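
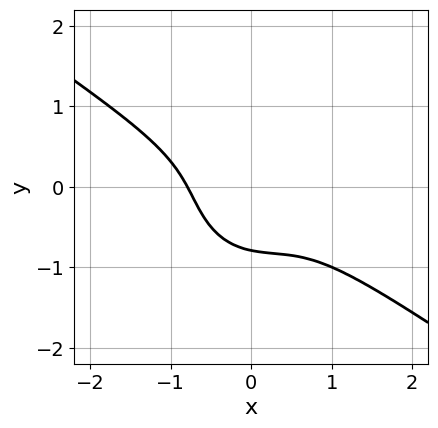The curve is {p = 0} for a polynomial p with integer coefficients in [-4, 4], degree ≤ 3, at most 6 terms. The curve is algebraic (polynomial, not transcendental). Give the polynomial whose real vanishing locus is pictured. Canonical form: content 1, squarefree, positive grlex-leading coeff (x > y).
2*x^3 + 2*x^2*y + 2*y^3 - x*y + 1

First, degree: no degree-2 curve has this shape, so deg p = 3.
Finally, solving for integer coefficients yields p as stated.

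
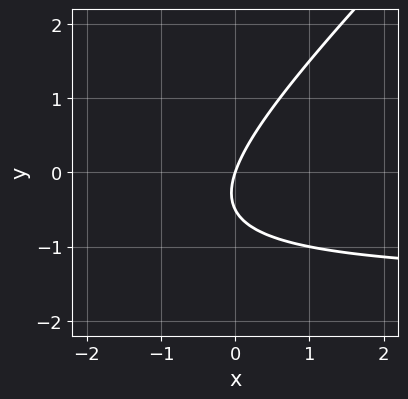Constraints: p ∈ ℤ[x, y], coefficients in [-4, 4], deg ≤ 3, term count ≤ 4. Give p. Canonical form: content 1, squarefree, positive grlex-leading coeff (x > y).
(a) deg p = 2. No degree-1 curve has this shape.
(b) From the visible intercepts: it crosses the y-axis at the gridline y = 0; one x-axis crossing is at x = 0.
(c) These observations pin down the coefficients.

2*x*y - 2*y^2 + 3*x - y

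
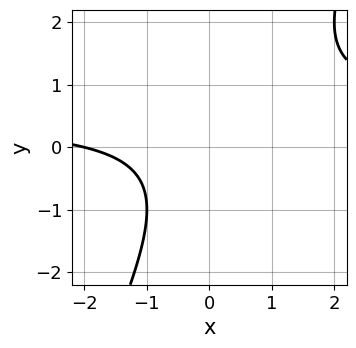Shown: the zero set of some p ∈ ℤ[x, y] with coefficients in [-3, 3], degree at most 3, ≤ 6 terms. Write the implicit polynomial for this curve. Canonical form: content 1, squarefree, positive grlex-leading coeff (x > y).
1. Degree: the shape is more complex than any degree-1 curve, so deg p = 2.
2. Checking where it meets the axes: it misses every integer gridline on the y-axis; one x-axis crossing is at x = -2.
3. Solving for integer coefficients yields p as stated.

2*x*y - y^2 - x - 2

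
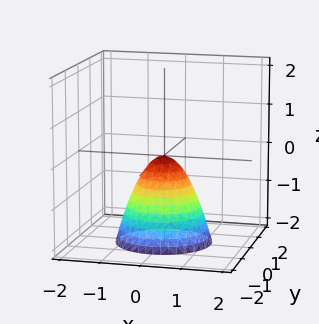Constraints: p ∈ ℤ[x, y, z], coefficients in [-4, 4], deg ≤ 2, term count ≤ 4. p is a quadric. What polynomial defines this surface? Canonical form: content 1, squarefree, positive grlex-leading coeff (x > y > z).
3*x^2 + 3*y^2 + 2*z

First, the degree is 2 — a single bowl opening along one axis; a quadric.
Then, symmetries: every cross-section ⟂ z is a circle, so x, y appear only via x² + y².
Next, from the visible intercepts: it meets the y-axis at y = 0 (among the integer gridlines); it crosses the x-axis at the gridline x = 0.
Finally, these observations pin down the coefficients.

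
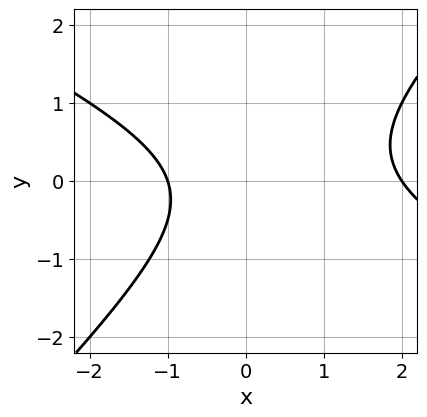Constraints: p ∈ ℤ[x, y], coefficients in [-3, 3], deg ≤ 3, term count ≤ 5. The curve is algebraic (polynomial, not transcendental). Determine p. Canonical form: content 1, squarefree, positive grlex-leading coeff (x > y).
1. Degree: the shape is more complex than any degree-1 curve, so deg p = 2.
2. From the visible intercepts: it misses every integer gridline on the y-axis; the x-axis gridline crossings are at x ∈ {-1, 2}.
3. Solving for integer coefficients yields p as stated.

x^2 + x*y - 2*y^2 - x - 2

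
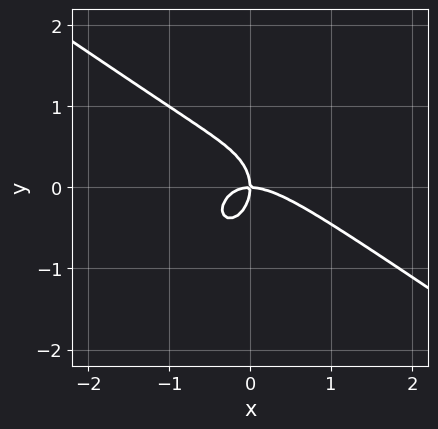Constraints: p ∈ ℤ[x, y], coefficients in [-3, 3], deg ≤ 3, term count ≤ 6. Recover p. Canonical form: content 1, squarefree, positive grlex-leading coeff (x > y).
1. The degree is 3 — the shape is more complex than any degree-2 curve.
2. From the visible intercepts: it meets the x-axis at x = 0 (among the integer gridlines); it crosses the y-axis at the gridline y = 0.
3. The integer polynomial consistent with all of this is the stated p.

x^3 + x^2*y + y^3 + x*y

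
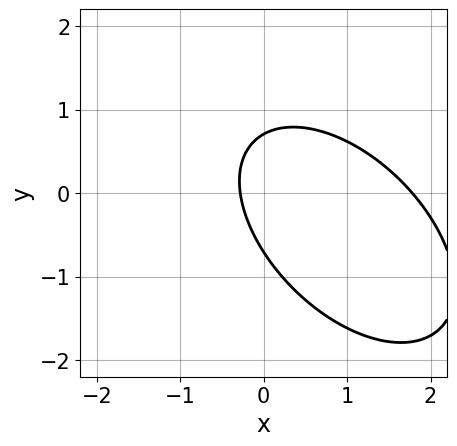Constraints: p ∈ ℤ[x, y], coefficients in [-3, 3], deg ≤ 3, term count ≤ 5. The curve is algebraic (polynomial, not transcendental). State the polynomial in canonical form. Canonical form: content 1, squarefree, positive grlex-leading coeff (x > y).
2*x^2 + 2*x*y + 2*y^2 - 3*x - 1

First, deg p = 2. A generic line meets the curve in up to 2 points.
Finally, matching integer coefficients to the picture gives p.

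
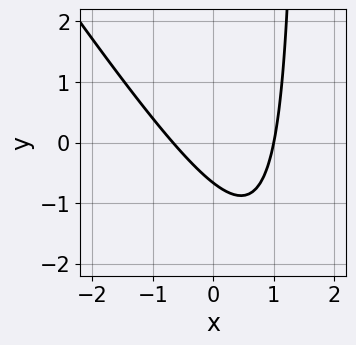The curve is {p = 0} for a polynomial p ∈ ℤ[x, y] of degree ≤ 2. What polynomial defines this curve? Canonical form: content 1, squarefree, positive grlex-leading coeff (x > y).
3*x^2 + 2*x*y - x - 3*y - 2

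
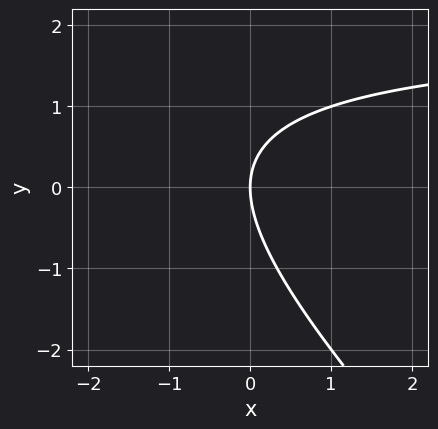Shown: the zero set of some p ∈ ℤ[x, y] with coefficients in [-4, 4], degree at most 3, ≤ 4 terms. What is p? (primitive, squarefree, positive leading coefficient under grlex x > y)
(a) The degree is 2 — no degree-1 curve has this shape.
(b) From the visible intercepts: one y-axis crossing is at y = 0; it meets the x-axis at x = 0 (among the integer gridlines).
(c) These observations pin down the coefficients.

x*y + y^2 - 2*x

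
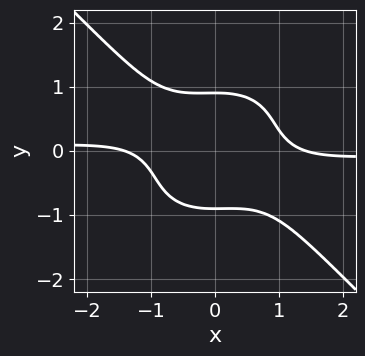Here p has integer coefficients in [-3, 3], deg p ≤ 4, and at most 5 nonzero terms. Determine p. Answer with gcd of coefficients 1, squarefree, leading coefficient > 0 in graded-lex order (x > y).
3*x^3*y + 3*y^4 + x^2 - 2

(a) The degree is 4 — no degree-3 curve has this shape.
(b) Putting this together gives p.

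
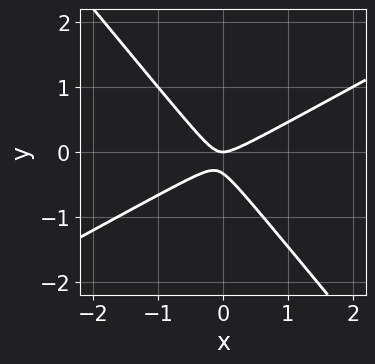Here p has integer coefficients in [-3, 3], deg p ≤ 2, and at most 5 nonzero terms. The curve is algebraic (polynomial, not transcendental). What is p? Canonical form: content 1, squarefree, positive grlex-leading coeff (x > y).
1. Degree: no degree-1 curve has this shape, so deg p = 2.
2. From the visible intercepts: it meets the x-axis at x = 0 (among the integer gridlines); it crosses the y-axis at the gridline y = 0.
3. These observations pin down the coefficients.

2*x^2 - 2*x*y - 3*y^2 - y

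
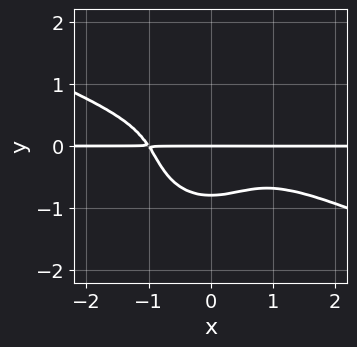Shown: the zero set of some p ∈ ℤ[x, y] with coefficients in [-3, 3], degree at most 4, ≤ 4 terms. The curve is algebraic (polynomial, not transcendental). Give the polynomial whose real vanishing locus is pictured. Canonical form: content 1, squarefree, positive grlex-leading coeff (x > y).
1. Degree: the shape is more complex than any degree-3 curve, so deg p = 4.
2. From the visible intercepts: one y-axis crossing is at y = 0; the visible x-axis segment lies entirely on the curve.
3. Together with the visible shape, these determine p as stated.

x^3*y + 2*x^2*y^2 + 2*y^4 + y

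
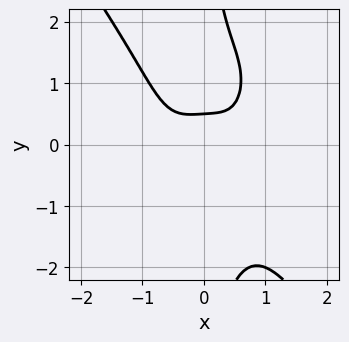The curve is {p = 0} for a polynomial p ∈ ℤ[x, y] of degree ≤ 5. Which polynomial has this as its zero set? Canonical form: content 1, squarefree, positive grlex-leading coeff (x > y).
3*x^4 + x*y^3 - 2*y + 1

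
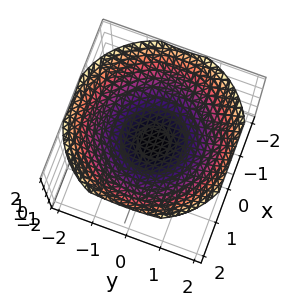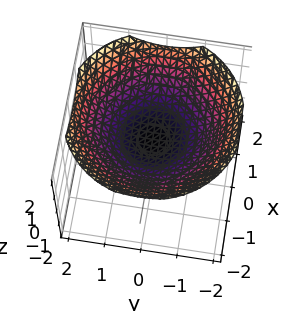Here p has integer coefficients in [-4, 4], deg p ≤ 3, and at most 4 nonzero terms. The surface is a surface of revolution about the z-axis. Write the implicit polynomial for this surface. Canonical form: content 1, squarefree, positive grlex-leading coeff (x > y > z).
x^2 + y^2 - 3*z + 1

Degree: no degree-1 surface has this shape, so deg p = 2.
Symmetries: the z-axis is an axis of rotation, so x and y enter only as x² + y².
Reading off the gridlines: a circular section at z = 1 has radius between 1 and 2; the surface avoids every integer x-axis point in the box; it misses every integer gridline on the y-axis.
Matching integer coefficients to the picture gives p.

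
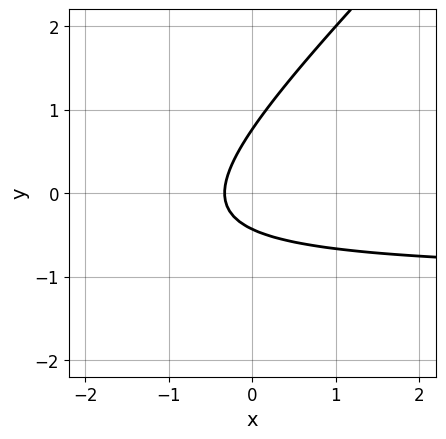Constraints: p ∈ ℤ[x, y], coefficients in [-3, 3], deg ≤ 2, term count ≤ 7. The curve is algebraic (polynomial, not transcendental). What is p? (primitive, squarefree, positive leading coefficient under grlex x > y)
deg p = 2. A generic line meets the curve in up to 2 points.
Matching integer coefficients to the picture gives p.

3*x*y - 3*y^2 + 3*x + y + 1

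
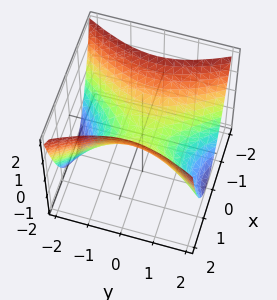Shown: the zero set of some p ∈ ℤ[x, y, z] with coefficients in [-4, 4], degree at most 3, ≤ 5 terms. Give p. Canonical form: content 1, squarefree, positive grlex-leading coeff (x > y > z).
deg p = 2. A saddle surface; a quadric.
Symmetries: it's symmetric under y → −y, forcing even powers of y; it's symmetric under x → −x, forcing even powers of x.
From the visible intercepts: one x-axis crossing is at x = 0; one y-axis crossing is at y = 0; it crosses the z-axis at the gridline z = 0.
Matching integer coefficients to the picture gives p.

2*x^2 - y^2 - 2*z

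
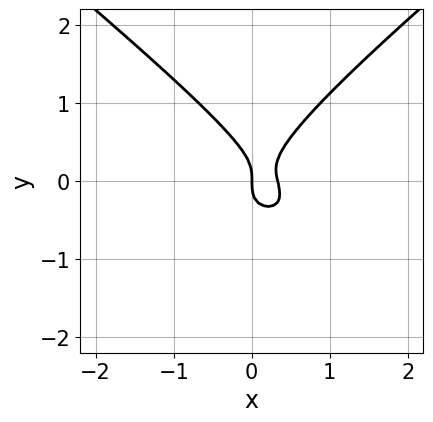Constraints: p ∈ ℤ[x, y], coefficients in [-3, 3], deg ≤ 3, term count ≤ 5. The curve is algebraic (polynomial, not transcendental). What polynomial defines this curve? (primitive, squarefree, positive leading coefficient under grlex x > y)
2*x^2*y - 3*y^3 + 3*x^2 - x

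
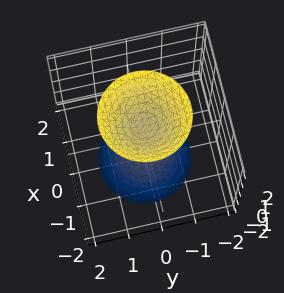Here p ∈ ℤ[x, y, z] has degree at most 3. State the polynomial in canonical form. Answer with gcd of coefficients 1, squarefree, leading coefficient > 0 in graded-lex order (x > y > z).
2*x^2 + 2*y^2 - z^2 + 1

1. I count 2 distinct pieces.
2. The degree is 2 — a generic line meets the surface in up to 2 points.
3. Symmetries: the surface is invariant under rotation about z: p = q(x² + y², z).
4. Observable constraints: among the integer gridlines, it crosses the z-axis at z ∈ {-1, 1}; no x-intercept at any integer in the box.
5. Matching integer coefficients to the picture gives p.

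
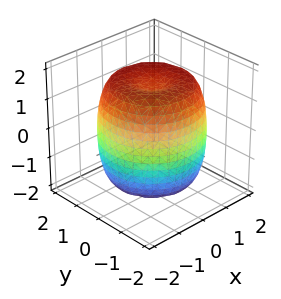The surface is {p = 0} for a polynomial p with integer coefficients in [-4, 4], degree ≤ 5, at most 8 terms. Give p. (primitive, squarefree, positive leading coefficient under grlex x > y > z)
deg p = 4. A generic line meets the surface in up to 4 points.
Symmetries: the z-axis is an axis of rotation, so x and y enter only as x² + y².
From the axis intercepts and sections: a circular section at z = 1 has radius between 1 and 2.
Assembling these constraints gives the stated polynomial.

x^4 + 2*x^2*y^2 + y^4 - 2*x^2 - 2*y^2 + z^2 - 2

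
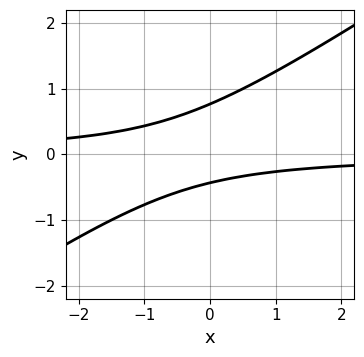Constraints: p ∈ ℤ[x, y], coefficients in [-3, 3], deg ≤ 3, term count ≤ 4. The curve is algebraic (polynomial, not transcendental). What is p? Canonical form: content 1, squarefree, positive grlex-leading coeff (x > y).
Degree: the shape is more complex than any degree-1 curve, so deg p = 2.
Reading off the gridlines: it misses every integer gridline on the x-axis.
These observations pin down the coefficients.

2*x*y - 3*y^2 + y + 1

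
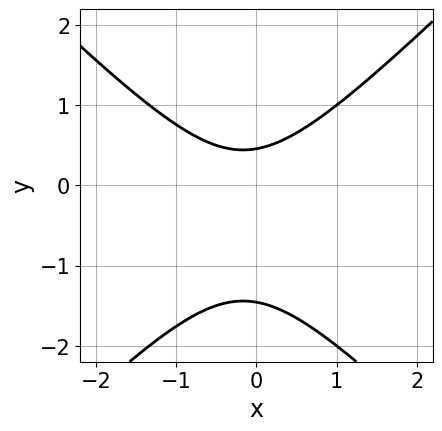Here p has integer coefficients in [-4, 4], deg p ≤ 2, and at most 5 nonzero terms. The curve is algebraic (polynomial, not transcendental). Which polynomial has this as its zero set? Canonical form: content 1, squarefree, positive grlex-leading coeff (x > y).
3*x^2 - 3*y^2 + x - 3*y + 2

1. The degree is 2 — a generic line meets the curve in up to 2 points.
2. Checking where it meets the axes: no x-intercept at any integer in the box.
3. The integer polynomial consistent with all of this is the stated p.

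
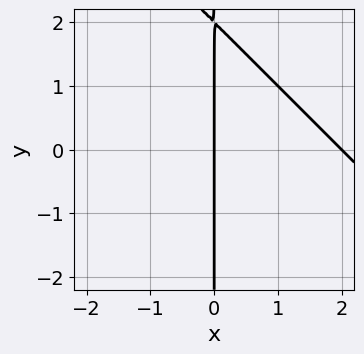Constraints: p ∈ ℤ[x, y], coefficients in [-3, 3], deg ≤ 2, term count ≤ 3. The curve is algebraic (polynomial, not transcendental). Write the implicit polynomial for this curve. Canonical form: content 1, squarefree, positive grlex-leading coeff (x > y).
x^2 + x*y - 2*x

Degree: a generic line meets the curve in up to 2 points, so deg p = 2.
Against the integer gridlines: every point of the y-axis in the box is on the curve; the x-axis gridline crossings are at x ∈ {0, 2}.
Fitting integer coefficients to these (and the overall shape) gives p.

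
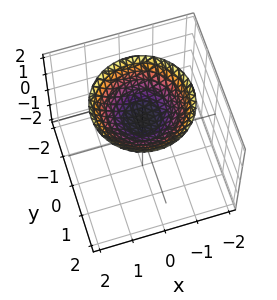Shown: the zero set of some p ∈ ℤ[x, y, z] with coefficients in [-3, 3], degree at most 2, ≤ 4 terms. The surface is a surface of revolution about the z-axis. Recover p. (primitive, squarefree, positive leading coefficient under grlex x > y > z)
x^2 + y^2 - 2*z + 2

First, deg p = 2. The shape is more complex than any degree-1 surface.
Then, symmetry: the z-axis is an axis of rotation, so x and y enter only as x² + y².
Next, against the integer gridlines: a circular section at z = 2 has radius between 1 and 2; it misses every integer gridline on the y-axis; one z-axis crossing is at z = 1.
Finally, solving for integer coefficients yields p as stated.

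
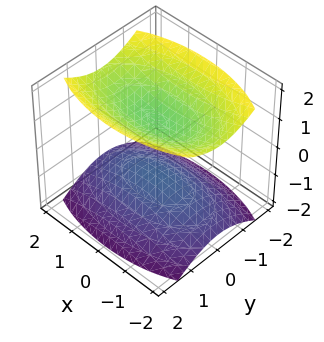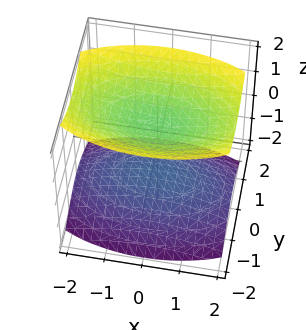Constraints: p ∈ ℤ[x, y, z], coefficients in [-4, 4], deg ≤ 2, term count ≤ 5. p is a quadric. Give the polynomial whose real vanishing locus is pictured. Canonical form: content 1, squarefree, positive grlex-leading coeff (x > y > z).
(a) There are 2 components.
(b) The degree is 2 — two separate bowl-shaped sheets opening away from each other; a quadric.
(c) Symmetries: it's symmetric under z → −z, forcing even powers of z; mirror symmetry y ↦ −y ⇒ only even powers of y; mirror symmetry x ↦ −x ⇒ only even powers of x.
(d) From the axis intercepts and sections: the surface avoids every integer y-axis point in the box; no x-intercept at any integer in the box; among the integer gridlines, it crosses the z-axis at z ∈ {-1, 1}.
(e) Putting this together gives p.

x^2 + 3*y^2 - 3*z^2 + 3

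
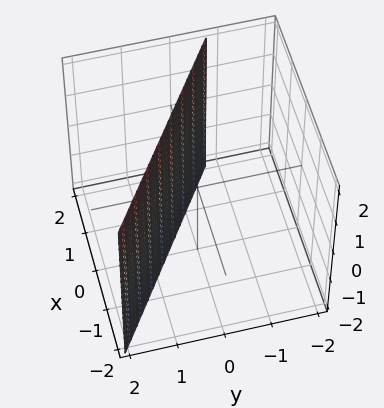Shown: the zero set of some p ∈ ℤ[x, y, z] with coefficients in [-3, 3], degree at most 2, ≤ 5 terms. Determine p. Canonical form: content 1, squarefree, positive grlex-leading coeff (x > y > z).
2*x + 3*y - 2

The degree is 1 — every cross-section is a straight line — this is a plane.
From the axis intercepts and sections: it crosses the x-axis at the gridline x = 1; no z-intercept at any integer in the box.
Together with the visible shape, these determine p as stated.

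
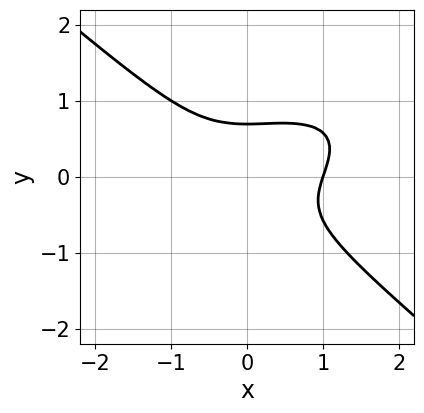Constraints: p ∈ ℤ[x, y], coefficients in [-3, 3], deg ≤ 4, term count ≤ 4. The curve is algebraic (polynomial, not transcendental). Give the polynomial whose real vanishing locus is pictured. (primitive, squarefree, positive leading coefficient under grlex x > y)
The degree is 3 — a generic line meets the curve in up to 3 points.
Observable constraints: one x-axis crossing is at x = 1.
These observations pin down the coefficients.

x^3 - x^2*y + 3*y^3 - 1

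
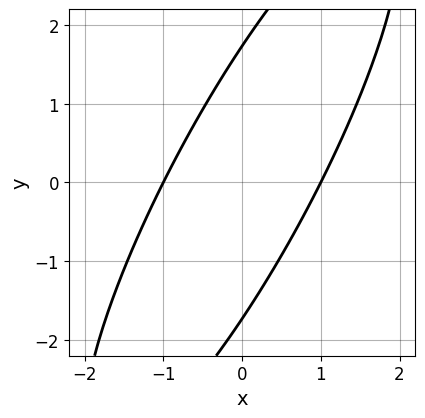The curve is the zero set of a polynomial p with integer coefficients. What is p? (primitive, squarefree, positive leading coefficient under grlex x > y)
1. Degree: a generic line meets the curve in up to 2 points, so deg p = 2.
2. Reading off the gridlines: the x-axis gridline crossings are at x ∈ {-1, 1}.
3. Matching integer coefficients to the picture gives p.

3*x^2 - 3*x*y + y^2 - 3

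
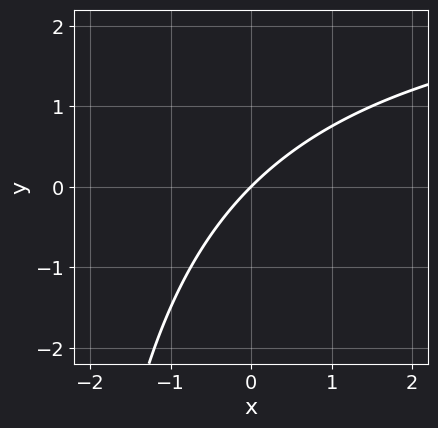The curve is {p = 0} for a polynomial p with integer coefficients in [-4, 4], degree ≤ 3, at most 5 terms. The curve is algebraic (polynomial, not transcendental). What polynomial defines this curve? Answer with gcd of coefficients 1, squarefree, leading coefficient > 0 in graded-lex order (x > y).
First, deg p = 2.
Next, from the axis intercepts and sections: one y-axis crossing is at y = 0; it crosses the x-axis at the gridline x = 0.
Finally, assembling these constraints gives the stated polynomial.

x*y - 3*x + 3*y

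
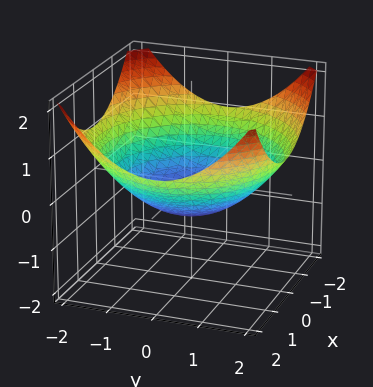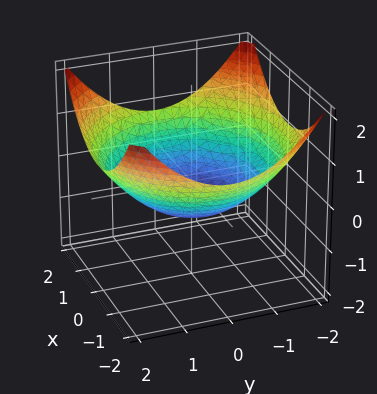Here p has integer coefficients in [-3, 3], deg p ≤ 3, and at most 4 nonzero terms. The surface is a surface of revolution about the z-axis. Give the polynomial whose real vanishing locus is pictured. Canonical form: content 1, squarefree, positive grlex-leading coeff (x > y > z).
x^2 + y^2 - 3*z - 2

(a) Degree: no degree-1 surface has this shape, so deg p = 2.
(b) By symmetry, the surface is invariant under rotation about z: p = q(x² + y², z).
(c) Against the integer gridlines: a circular section at z = 0 has radius between 1 and 2.
(d) Matching integer coefficients to the picture gives p.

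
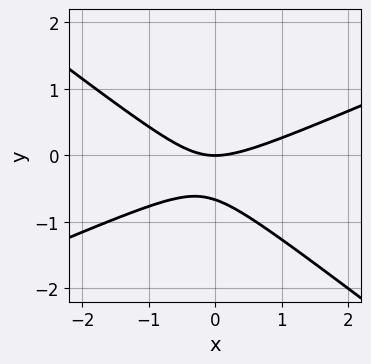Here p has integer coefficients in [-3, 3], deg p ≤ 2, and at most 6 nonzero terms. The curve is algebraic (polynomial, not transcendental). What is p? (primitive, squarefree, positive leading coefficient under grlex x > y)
Degree: the shape is more complex than any degree-1 curve, so deg p = 2.
Against the integer gridlines: it meets the x-axis at x = 0 (among the integer gridlines); it crosses the y-axis at the gridline y = 0.
Assembling these constraints gives the stated polynomial.

x^2 - x*y - 3*y^2 - 2*y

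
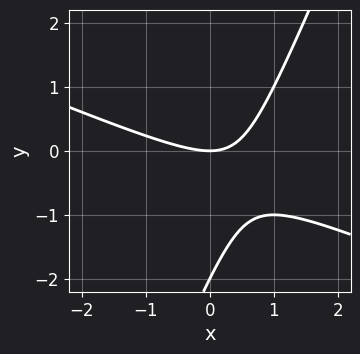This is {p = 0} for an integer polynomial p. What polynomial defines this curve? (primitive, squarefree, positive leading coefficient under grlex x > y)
Degree: the shape is more complex than any degree-1 curve, so deg p = 2.
Checking where it meets the axes: the y-axis gridline crossings are at y ∈ {-2, 0}; one x-axis crossing is at x = 0.
Putting this together gives p.

x^2 + 2*x*y - y^2 - 2*y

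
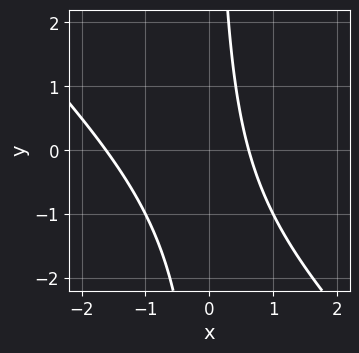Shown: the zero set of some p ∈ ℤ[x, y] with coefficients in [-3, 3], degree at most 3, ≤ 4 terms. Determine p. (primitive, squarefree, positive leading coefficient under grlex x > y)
x^2 + x*y + x - 1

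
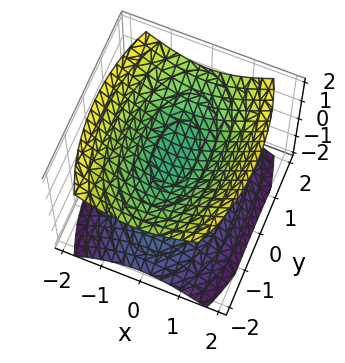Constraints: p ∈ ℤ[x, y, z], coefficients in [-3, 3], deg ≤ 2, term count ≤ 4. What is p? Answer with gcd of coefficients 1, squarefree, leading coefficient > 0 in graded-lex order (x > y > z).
The picture has 2 separate pieces. They look like related sheets of one shape, so recover p as a whole.
Degree: two separate bowl-shaped sheets opening away from each other; a quadric, so deg p = 2.
Symmetries: the x ↦ −x reflection is a symmetry, so x appears only in even powers; the y ↦ −y reflection is a symmetry, so y appears only in even powers; it's symmetric under z → −z, forcing even powers of z.
Against the integer gridlines: no x-intercept at any integer in the box; no y-intercept at any integer in the box.
Together with the visible shape, these determine p as stated.

3*x^2 + y^2 - 3*z^2 + 1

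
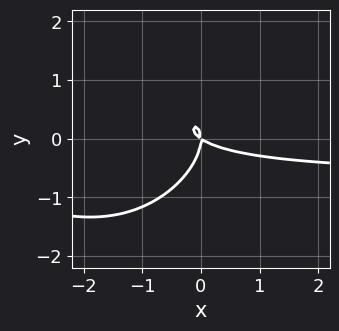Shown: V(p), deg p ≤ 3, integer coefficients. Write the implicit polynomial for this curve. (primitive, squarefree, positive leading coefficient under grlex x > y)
3*x^2*y - 2*x*y^2 + 3*y^3 + 2*x^2 + 3*x*y

First, the degree is 3 — a generic line meets the curve in up to 3 points.
Next, from the visible intercepts: one x-axis crossing is at x = 0; one y-axis crossing is at y = 0.
Finally, these observations pin down the coefficients.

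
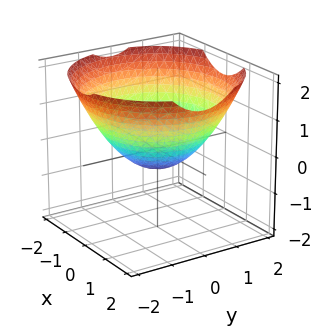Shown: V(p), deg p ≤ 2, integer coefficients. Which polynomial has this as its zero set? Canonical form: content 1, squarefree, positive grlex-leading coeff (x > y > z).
x^2 + y^2 - 2*z - 1

(a) The degree is 2 — a generic line meets the surface in up to 2 points.
(b) By symmetry, every cross-section ⟂ z is a circle, so x, y appear only via x² + y².
(c) Observable constraints: the y-axis gridline crossings are at y ∈ {-1, 1}; a circular section at z = 0 has radius exactly 1.
(d) Putting this together gives p. Check: (-1, 0, 0) on the x-axis lies on the surface, and p(-1, 0, 0) = 0. ✓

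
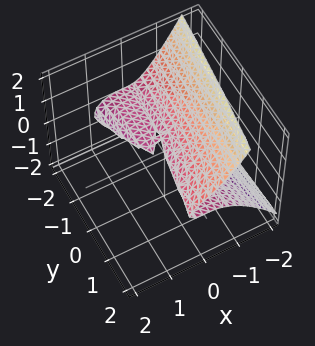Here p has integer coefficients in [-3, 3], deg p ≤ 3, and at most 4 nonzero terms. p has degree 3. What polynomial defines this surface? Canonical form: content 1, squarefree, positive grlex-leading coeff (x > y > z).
deg p = 3. A generic line meets the surface in up to 3 points.
Checking where it meets the axes: one z-axis crossing is at z = 0; it crosses the x-axis at the gridline x = 0; the visible y-axis segment lies entirely on the surface.
Assembling these constraints gives the stated polynomial.

2*x^3 + 2*x*z - y*z + 3*z^2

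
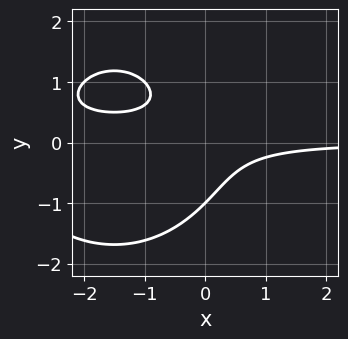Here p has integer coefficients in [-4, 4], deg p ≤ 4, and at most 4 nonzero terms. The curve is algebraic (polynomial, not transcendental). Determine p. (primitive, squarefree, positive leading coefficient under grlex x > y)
(a) deg p = 3. A generic line meets the curve in up to 3 points.
(b) Checking where it meets the axes: no x-intercept at any integer in the box; it crosses the y-axis at the gridline y = -1.
(c) These observations pin down the coefficients.

x^2*y + y^3 + 3*x*y + 1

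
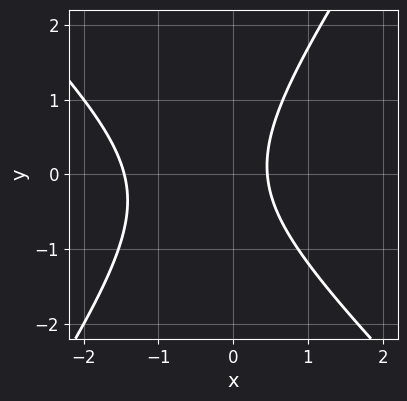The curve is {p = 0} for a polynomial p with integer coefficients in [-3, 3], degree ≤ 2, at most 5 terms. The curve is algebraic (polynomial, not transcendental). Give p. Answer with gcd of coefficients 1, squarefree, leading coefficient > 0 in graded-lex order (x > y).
1. deg p = 2.
2. Against the integer gridlines: it misses every integer gridline on the y-axis.
3. Matching integer coefficients to the picture gives p.

3*x^2 + x*y - 2*y^2 + 3*x - 2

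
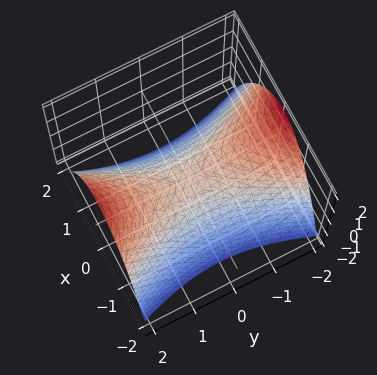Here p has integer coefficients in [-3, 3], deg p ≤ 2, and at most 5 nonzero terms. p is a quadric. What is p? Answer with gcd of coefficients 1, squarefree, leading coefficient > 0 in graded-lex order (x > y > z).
3*x^2 - y^2 + 3*z

1. The degree is 2 — a saddle surface; a quadric.
2. Symmetries: it's symmetric under x → −x, forcing even powers of x; the y ↦ −y reflection is a symmetry, so y appears only in even powers.
3. From the visible intercepts: it crosses the z-axis at the gridline z = 0; one x-axis crossing is at x = 0; one y-axis crossing is at y = 0.
4. Solving for integer coefficients yields p as stated.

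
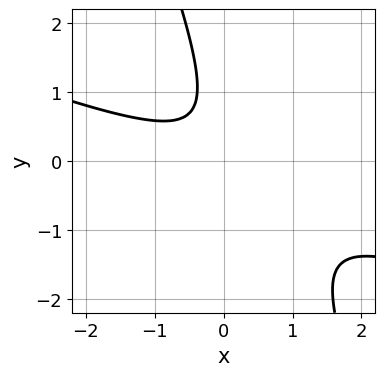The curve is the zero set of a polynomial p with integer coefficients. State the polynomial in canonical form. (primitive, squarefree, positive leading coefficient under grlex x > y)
First, the degree is 2 — the shape is more complex than any degree-1 curve.
Next, from the axis intercepts and sections: no x-intercept at any integer in the box; the curve avoids every integer y-axis point in the box.
Finally, assembling these constraints gives the stated polynomial.

x^2 + 3*x*y + y^2 - y + 1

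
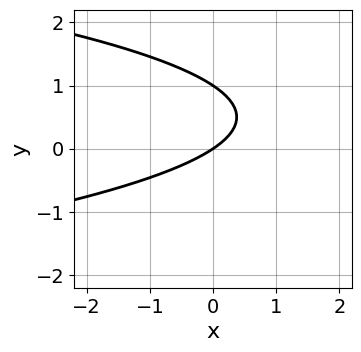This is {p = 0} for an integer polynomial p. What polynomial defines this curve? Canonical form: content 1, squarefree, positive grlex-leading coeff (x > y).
deg p = 2.
Reading off the gridlines: it meets the x-axis at x = 0 (among the integer gridlines); the y-axis gridline crossings are at y ∈ {0, 1}.
Assembling these constraints gives the stated polynomial.

3*y^2 + 2*x - 3*y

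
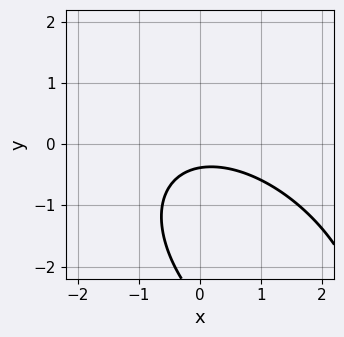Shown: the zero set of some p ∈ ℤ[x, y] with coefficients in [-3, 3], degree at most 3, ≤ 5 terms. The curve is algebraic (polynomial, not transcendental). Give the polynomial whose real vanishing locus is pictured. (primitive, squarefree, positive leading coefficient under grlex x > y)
x^2 + x*y + y^2 + 3*y + 1

1. deg p = 2. The shape is more complex than any degree-1 curve.
2. Reading off the gridlines: it misses every integer gridline on the x-axis.
3. The integer polynomial consistent with all of this is the stated p.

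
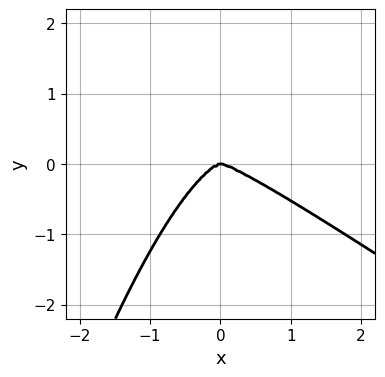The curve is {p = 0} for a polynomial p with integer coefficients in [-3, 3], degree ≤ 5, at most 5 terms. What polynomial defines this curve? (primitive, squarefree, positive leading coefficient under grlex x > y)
(a) Degree: no degree-3 curve has this shape, so deg p = 4.
(b) Checking where it meets the axes: it meets the x-axis at x = 0 (among the integer gridlines); it crosses the y-axis at the gridline y = 0.
(c) Putting this together gives p.

2*x^4 + 3*x^3*y + 3*y^3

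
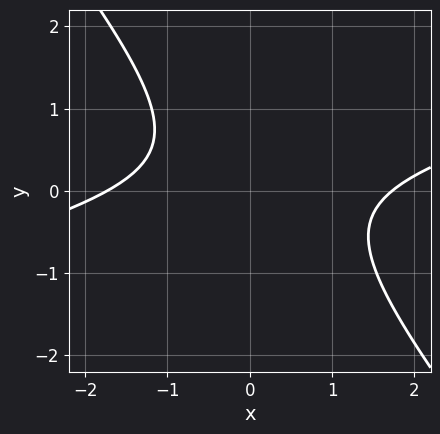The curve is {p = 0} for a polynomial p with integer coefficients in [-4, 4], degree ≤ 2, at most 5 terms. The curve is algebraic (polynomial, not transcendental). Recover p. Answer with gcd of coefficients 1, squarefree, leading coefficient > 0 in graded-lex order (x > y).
The degree is 2 — no degree-1 curve has this shape.
Against the integer gridlines: no y-intercept at any integer in the box.
These observations pin down the coefficients.

x^2 - 3*x*y - 3*y^2 + y - 3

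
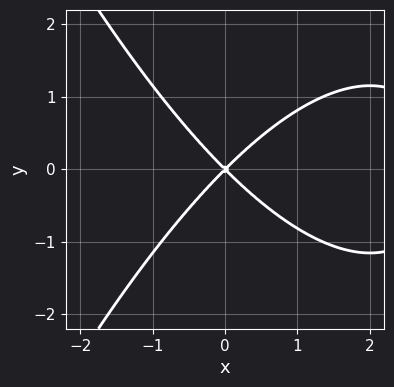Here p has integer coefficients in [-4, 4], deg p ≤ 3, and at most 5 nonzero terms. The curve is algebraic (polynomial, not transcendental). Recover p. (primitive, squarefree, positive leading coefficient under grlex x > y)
x^3 - 3*x^2 + 3*y^2

First, the degree is 3 — a generic line meets the curve in up to 3 points.
Next, symmetries: the y ↦ −y reflection is a symmetry, so y appears only in even powers.
Then, observable constraints: one x-axis crossing is at x = 0; one y-axis crossing is at y = 0.
Finally, matching integer coefficients to the picture gives p.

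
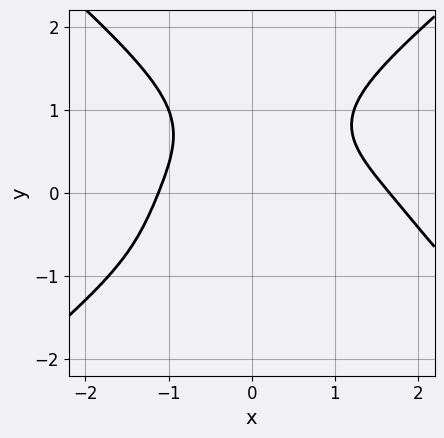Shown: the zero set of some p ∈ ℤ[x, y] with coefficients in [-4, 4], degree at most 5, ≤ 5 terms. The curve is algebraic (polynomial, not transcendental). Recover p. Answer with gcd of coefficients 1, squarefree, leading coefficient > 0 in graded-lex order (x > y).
x^4 - 2*y^4 - x^3 + 3*x^2*y - 3

(a) Degree: no degree-3 curve has this shape, so deg p = 4.
(b) From the visible intercepts: it misses every integer gridline on the y-axis.
(c) Together with the visible shape, these determine p as stated.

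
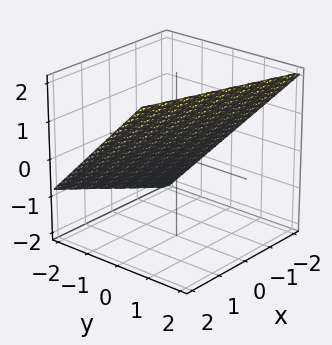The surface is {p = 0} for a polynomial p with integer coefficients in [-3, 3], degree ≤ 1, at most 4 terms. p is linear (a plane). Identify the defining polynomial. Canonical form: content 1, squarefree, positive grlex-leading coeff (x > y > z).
x + 3*y - 3*z + 2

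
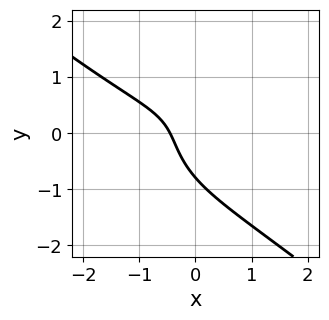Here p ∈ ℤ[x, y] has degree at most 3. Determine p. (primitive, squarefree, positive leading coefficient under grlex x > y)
x^3 + 2*y^3 - 3*x*y + 2*x + 1

First, deg p = 3.
Finally, the integer polynomial consistent with all of this is the stated p.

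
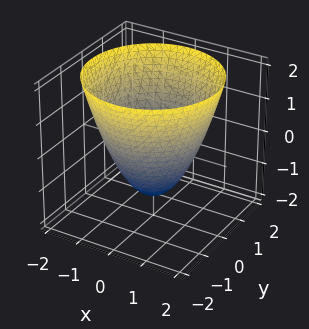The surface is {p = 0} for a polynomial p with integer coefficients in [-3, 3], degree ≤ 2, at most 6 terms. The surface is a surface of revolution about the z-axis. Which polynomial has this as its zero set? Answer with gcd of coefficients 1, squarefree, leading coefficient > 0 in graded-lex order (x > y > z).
2*x^2 + 2*y^2 - 2*z - 3

(a) Degree: a generic line meets the surface in up to 2 points, so deg p = 2.
(b) Symmetries: every cross-section ⟂ z is a circle, so x, y appear only via x² + y².
(c) Observable constraints: a circular section at z = 2 has radius between 1 and 2.
(d) Assembling these constraints gives the stated polynomial.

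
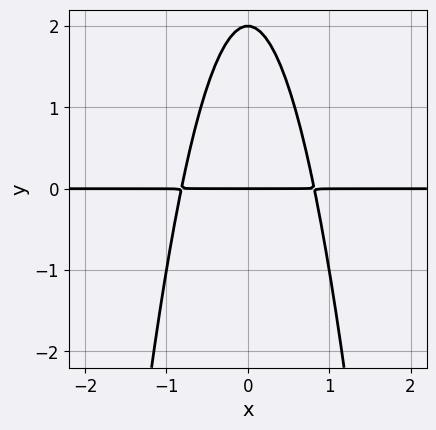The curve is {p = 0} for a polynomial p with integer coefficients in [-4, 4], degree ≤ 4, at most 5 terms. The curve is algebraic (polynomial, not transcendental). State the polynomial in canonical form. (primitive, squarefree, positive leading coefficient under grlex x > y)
3*x^2*y + y^2 - 2*y

First, degree: a generic line meets the curve in up to 3 points, so deg p = 3.
Then, symmetries: mirror symmetry x ↦ −x ⇒ only even powers of x.
Next, against the integer gridlines: the visible x-axis segment lies entirely on the curve; the y-axis gridline crossings are at y ∈ {0, 2}.
Finally, matching integer coefficients to the picture gives p.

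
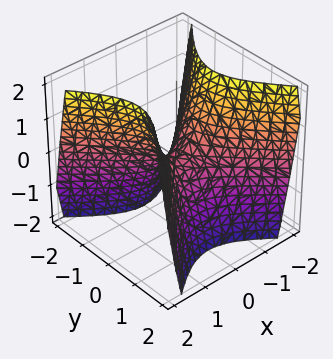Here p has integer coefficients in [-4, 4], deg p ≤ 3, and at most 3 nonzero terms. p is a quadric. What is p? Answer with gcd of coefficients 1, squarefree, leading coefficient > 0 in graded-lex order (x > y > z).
3*x^2 - 3*y^2 - 2*z

Degree: a saddle surface; a quadric, so deg p = 2.
Symmetries: it's symmetric under y → −y, forcing even powers of y; mirror symmetry x ↦ −x ⇒ only even powers of x.
Checking where it meets the axes: one x-axis crossing is at x = 0; it crosses the z-axis at the gridline z = 0.
Matching integer coefficients to the picture gives p.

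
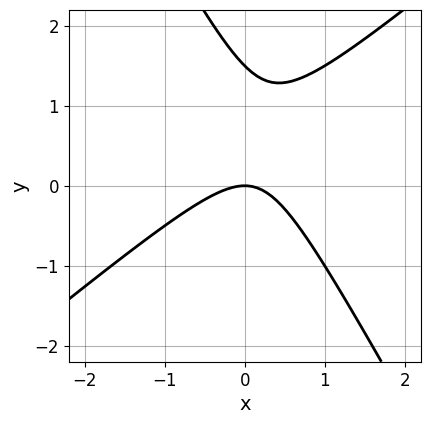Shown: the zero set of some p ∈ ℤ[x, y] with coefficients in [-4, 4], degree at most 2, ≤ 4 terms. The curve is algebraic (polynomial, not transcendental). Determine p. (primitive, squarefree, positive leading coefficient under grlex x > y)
3*x^2 - 2*x*y - 2*y^2 + 3*y

deg p = 2.
From the axis intercepts and sections: it crosses the y-axis at the gridline y = 0; one x-axis crossing is at x = 0.
Matching integer coefficients to the picture gives p.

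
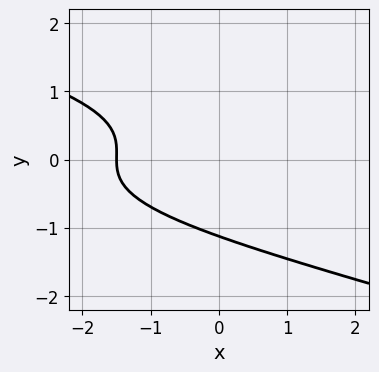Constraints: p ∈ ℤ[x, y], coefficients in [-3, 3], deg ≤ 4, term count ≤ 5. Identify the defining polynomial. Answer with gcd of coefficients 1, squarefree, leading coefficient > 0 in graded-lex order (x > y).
x*y^2 + 3*y^3 + y^2 + 2*x + 3

1. The degree is 3 — no degree-2 curve has this shape.
2. Putting this together gives p.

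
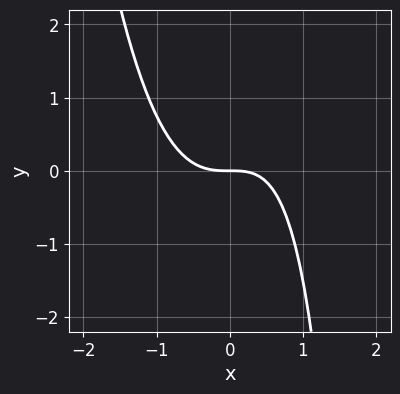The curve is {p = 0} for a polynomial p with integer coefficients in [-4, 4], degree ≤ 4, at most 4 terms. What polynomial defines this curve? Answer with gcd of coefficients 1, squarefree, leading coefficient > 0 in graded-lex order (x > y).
First, deg p = 3. The shape is more complex than any degree-2 curve.
Then, from the visible intercepts: it crosses the y-axis at the gridline y = 0; one x-axis crossing is at x = 0.
Finally, together with the visible shape, these determine p as stated.

3*x^3 - x*y + 3*y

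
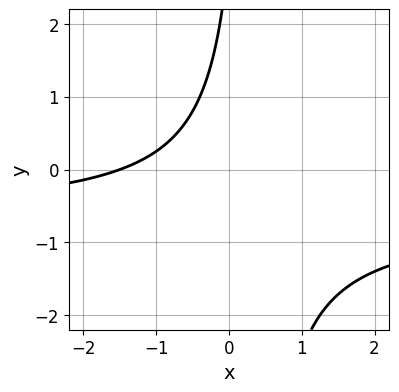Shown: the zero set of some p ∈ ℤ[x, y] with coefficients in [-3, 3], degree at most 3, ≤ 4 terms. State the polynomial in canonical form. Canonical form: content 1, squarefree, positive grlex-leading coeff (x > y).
(a) Degree: no degree-1 curve has this shape, so deg p = 2.
(b) Reading off the gridlines: it misses every integer gridline on the y-axis.
(c) These observations pin down the coefficients.

3*x*y + 2*x - y + 3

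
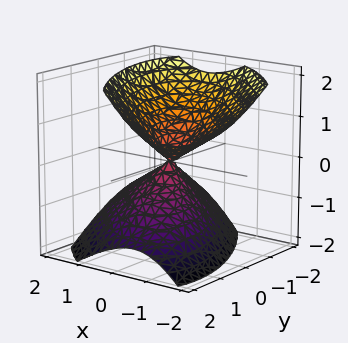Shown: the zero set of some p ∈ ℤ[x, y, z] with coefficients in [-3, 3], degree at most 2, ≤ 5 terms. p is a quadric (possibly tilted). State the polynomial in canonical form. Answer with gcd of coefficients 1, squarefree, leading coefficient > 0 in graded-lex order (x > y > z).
3*x^2 + 3*x*y + 2*x*z + 2*y^2 - 3*z^2

I count 2 distinct pieces. Treating them together as one polynomial.
The degree is 2 — the shape is more complex than any degree-1 surface.
Observable constraints: one x-axis crossing is at x = 0; it meets the y-axis at y = 0 (among the integer gridlines); one z-axis crossing is at z = 0.
Assembling these constraints gives the stated polynomial.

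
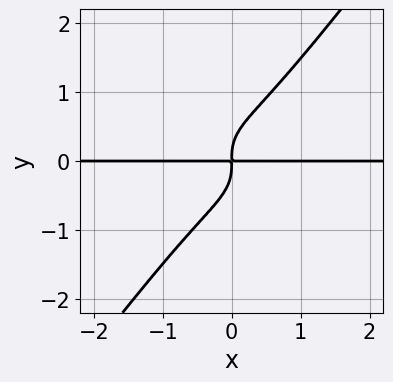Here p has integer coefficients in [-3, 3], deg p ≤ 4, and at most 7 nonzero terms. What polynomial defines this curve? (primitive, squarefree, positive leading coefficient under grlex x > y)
1. The degree is 4 — the shape is more complex than any degree-3 curve.
2. Observable constraints: every point of the x-axis in the box is on the curve.
3. Assembling these constraints gives the stated polynomial.

2*x^3*y + x^2*y^2 + 2*x*y^3 - 3*y^4 + 2*x*y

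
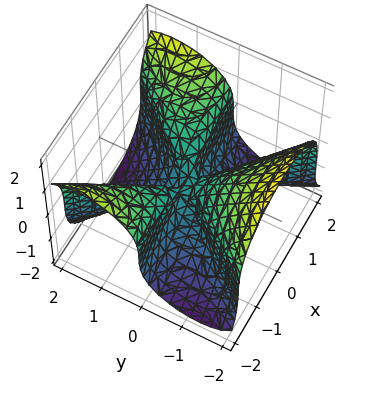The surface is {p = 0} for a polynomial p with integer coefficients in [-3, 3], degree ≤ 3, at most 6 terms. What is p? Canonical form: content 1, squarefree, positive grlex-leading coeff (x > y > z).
First, deg p = 3.
Then, against the integer gridlines: it meets the z-axis at z = 0 (among the integer gridlines); it crosses the y-axis at the gridline y = 0; the visible x-axis segment lies entirely on the surface.
Finally, solving for integer coefficients yields p as stated.

3*x^2*y - 2*y^3 - 3*z^3 + x*y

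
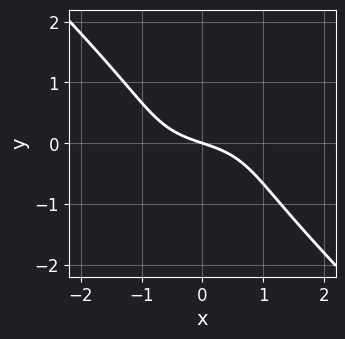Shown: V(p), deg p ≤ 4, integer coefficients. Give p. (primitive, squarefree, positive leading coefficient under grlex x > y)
(a) The degree is 3 — a generic line meets the curve in up to 3 points.
(b) Checking where it meets the axes: it meets the y-axis at y = 0 (among the integer gridlines); it crosses the x-axis at the gridline x = 0.
(c) The integer polynomial consistent with all of this is the stated p.

x^3 + 2*x*y^2 + 3*y^3 + x + 3*y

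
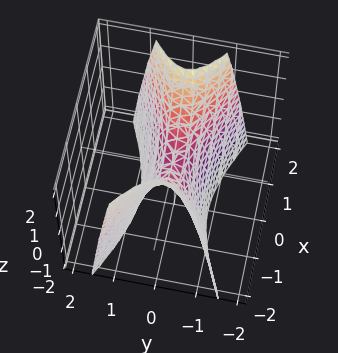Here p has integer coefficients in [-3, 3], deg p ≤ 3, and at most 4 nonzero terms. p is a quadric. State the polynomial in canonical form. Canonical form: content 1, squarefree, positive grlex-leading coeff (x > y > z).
x^2 - 3*y^2 - z

1. deg p = 2. A saddle surface; a quadric.
2. Symmetries: it's symmetric under x → −x, forcing even powers of x; mirror symmetry y ↦ −y ⇒ only even powers of y.
3. Observable constraints: one x-axis crossing is at x = 0; it crosses the y-axis at the gridline y = 0; it crosses the z-axis at the gridline z = 0.
4. Assembling these constraints gives the stated polynomial.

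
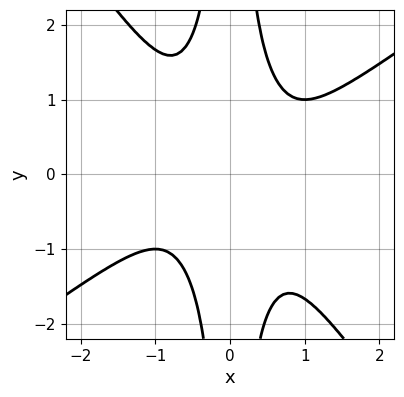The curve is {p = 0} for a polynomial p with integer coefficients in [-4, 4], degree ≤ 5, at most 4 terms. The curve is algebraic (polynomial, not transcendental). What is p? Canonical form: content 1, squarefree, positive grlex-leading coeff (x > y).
3*x^4 - 2*x^3*y - 3*x^2*y^2 + 2

Degree: a generic line meets the curve in up to 4 points, so deg p = 4.
Checking where it meets the axes: no y-intercept at any integer in the box; it misses every integer gridline on the x-axis.
Assembling these constraints gives the stated polynomial.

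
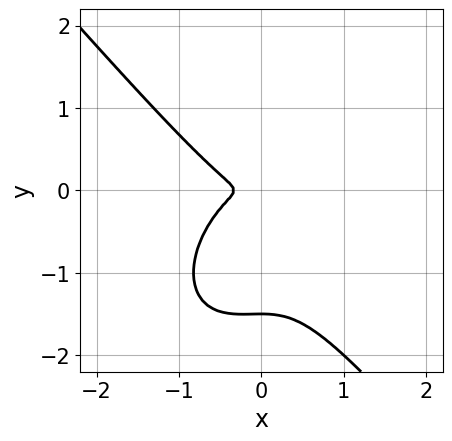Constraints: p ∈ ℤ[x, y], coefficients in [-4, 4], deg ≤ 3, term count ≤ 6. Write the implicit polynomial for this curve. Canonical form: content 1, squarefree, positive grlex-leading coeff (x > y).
1. Degree: the shape is more complex than any degree-2 curve, so deg p = 3.
2. Matching integer coefficients to the picture gives p.

3*x^3 + 2*y^3 + x^2 + 3*y^2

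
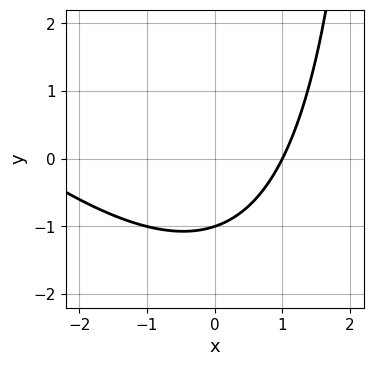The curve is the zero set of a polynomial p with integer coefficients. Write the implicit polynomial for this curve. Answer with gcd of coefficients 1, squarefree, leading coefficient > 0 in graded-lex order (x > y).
x^2 + x*y + 2*x - 3*y - 3

deg p = 2. No degree-1 curve has this shape.
From the axis intercepts and sections: it meets the x-axis at x = 1 (among the integer gridlines); it crosses the y-axis at the gridline y = -1.
These observations pin down the coefficients.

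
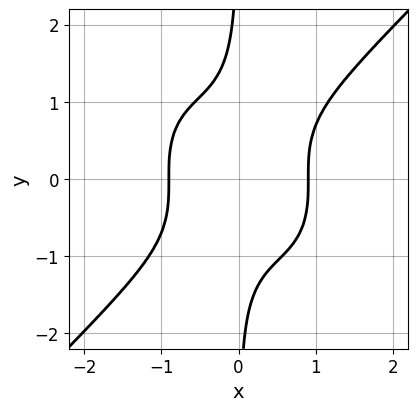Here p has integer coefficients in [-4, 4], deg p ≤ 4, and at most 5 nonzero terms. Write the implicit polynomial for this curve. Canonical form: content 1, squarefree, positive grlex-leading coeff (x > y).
(a) deg p = 4. No degree-3 curve has this shape.
(b) Checking where it meets the axes: it misses every integer gridline on the y-axis.
(c) Matching integer coefficients to the picture gives p.

3*x^4 - 3*x*y^3 - 2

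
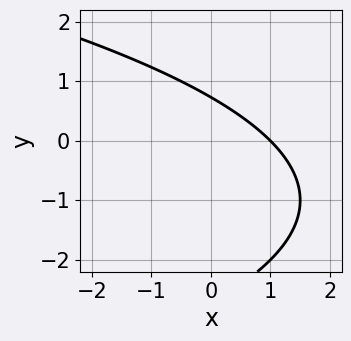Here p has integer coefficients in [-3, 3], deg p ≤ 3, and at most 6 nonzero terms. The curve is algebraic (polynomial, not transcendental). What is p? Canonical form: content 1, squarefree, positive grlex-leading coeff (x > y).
(a) Degree: the shape is more complex than any degree-1 curve, so deg p = 2.
(b) From the visible intercepts: it meets the x-axis at x = 1 (among the integer gridlines).
(c) Assembling these constraints gives the stated polynomial.

y^2 + 2*x + 2*y - 2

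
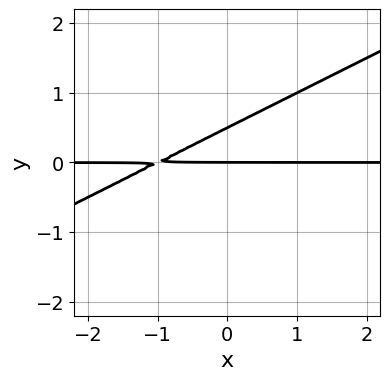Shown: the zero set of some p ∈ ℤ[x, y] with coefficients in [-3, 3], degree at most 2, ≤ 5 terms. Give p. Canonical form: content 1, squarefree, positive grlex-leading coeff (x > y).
The degree is 2 — no degree-1 curve has this shape.
From the visible intercepts: one y-axis crossing is at y = 0; every point of the x-axis in the box is on the curve.
Solving for integer coefficients yields p as stated.

x*y - 2*y^2 + y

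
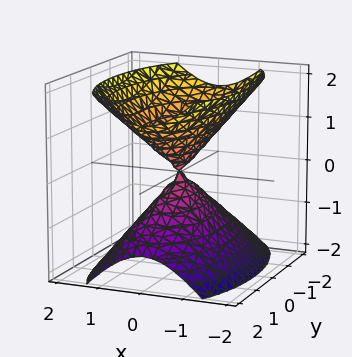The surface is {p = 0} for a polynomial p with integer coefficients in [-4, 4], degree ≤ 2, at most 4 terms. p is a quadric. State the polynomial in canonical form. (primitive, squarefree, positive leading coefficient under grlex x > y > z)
There are 2 components. They look like related sheets of one shape, so recover p as a whole.
The degree is 2 — a double cone through the origin; a quadric.
Symmetries: mirror symmetry y ↦ −y ⇒ only even powers of y; it's symmetric under x → −x, forcing even powers of x; the z ↦ −z reflection is a symmetry, so z appears only in even powers.
From the axis intercepts and sections: it meets the z-axis at z = 0 (among the integer gridlines); one x-axis crossing is at x = 0; it crosses the y-axis at the gridline y = 0.
Together with the visible shape, these determine p as stated.

3*x^2 + y^2 - 2*z^2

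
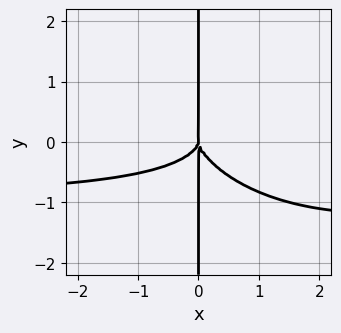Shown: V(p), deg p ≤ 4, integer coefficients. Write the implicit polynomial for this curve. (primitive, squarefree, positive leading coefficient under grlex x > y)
2*x^3*y + 2*x^2*y^2 + 3*x*y^3 + 2*x^3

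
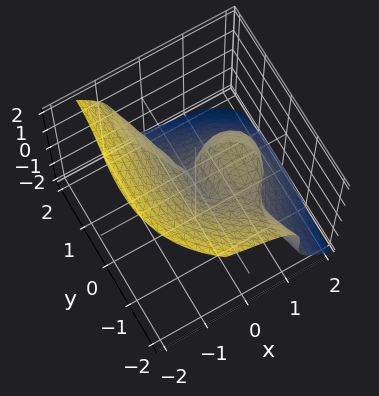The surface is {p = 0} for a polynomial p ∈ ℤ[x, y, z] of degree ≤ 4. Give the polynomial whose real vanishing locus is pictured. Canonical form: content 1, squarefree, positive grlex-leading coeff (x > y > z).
(a) Degree: the shape is more complex than any degree-2 surface, so deg p = 3.
(b) Observable constraints: it crosses the y-axis at the gridline y = 0; it crosses the z-axis at the gridline z = 0; one x-axis crossing is at x = 0.
(c) Together with the visible shape, these determine p as stated.

2*x^3 + 2*x*y^2 + y^3 + 2*z^3 - 3*x^2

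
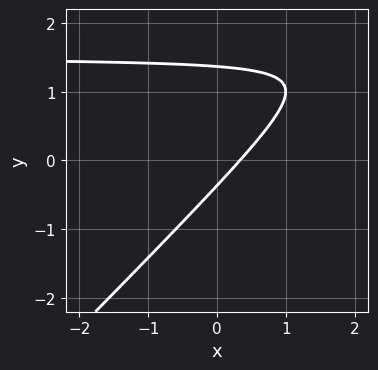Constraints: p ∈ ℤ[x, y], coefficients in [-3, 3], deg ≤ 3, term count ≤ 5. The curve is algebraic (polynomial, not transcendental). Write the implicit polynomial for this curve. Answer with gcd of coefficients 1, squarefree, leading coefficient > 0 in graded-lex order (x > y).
2*x*y - 2*y^2 - 3*x + 2*y + 1

The degree is 2 — no degree-1 curve has this shape.
The integer polynomial consistent with all of this is the stated p.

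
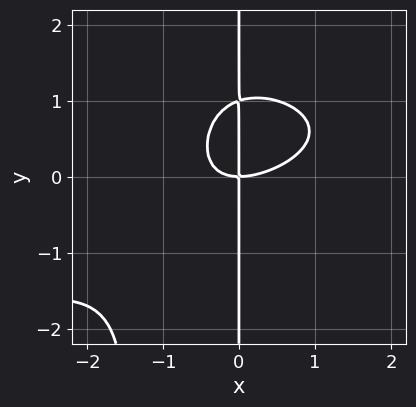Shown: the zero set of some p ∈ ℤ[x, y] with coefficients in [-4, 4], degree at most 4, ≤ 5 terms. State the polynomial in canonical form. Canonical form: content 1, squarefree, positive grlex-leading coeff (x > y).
2*x^2*y^2 + 2*x^3 - 3*x^2*y + 3*x*y^2 - 3*x*y

(a) deg p = 4. The shape is more complex than any degree-3 curve.
(b) From the visible intercepts: every point of the y-axis in the box is on the curve; one x-axis crossing is at x = 0.
(c) Matching integer coefficients to the picture gives p.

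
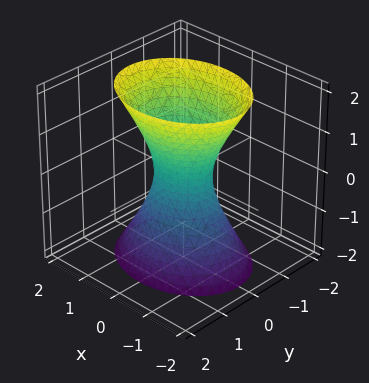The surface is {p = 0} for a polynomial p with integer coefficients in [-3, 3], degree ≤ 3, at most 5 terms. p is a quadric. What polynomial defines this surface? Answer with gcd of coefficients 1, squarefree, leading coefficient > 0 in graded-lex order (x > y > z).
2*x^2 + 3*y^2 - z^2 - 1

(a) The degree is 2 — one connected sheet with a waist; a quadric.
(b) Symmetries: mirror symmetry y ↦ −y ⇒ only even powers of y; the x ↦ −x reflection is a symmetry, so x appears only in even powers; the z ↦ −z reflection is a symmetry, so z appears only in even powers.
(c) Reading off the gridlines: the surface avoids every integer z-axis point in the box.
(d) These observations pin down the coefficients.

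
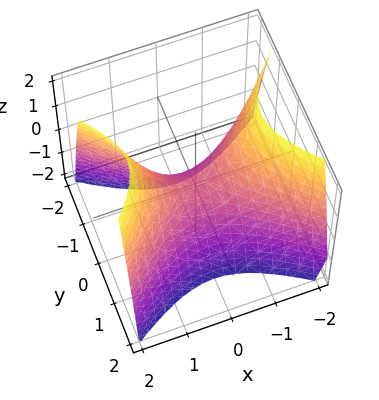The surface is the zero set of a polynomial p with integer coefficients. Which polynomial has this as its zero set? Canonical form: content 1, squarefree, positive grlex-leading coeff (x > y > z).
(a) Degree: a saddle surface; a quadric, so deg p = 2.
(b) Symmetries: mirror symmetry x ↦ −x ⇒ only even powers of x; mirror symmetry y ↦ −y ⇒ only even powers of y.
(c) Observable constraints: it meets the y-axis at y = 0 (among the integer gridlines); it crosses the x-axis at the gridline x = 0; it crosses the z-axis at the gridline z = 0.
(d) Fitting integer coefficients to these (and the overall shape) gives p.

2*x^2 - 3*y^2 - 2*z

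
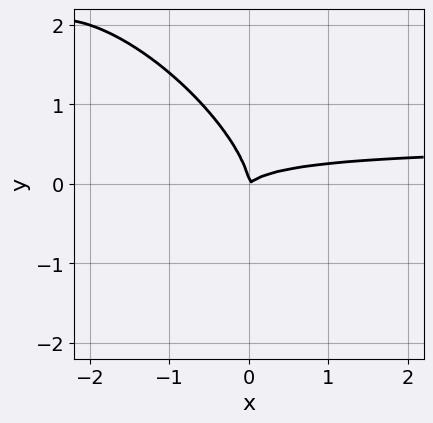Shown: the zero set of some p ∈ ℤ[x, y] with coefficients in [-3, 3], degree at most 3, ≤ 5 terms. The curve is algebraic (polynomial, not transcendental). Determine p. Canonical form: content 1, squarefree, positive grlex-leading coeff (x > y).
2*x^2*y + 3*x*y^2 + 2*y^3 - x^2 + x*y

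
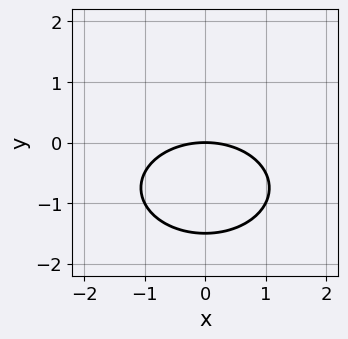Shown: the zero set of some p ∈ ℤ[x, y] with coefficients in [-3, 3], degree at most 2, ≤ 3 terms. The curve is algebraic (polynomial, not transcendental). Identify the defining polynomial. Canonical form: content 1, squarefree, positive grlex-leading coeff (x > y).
x^2 + 2*y^2 + 3*y

(a) deg p = 2.
(b) Symmetries: mirror symmetry x ↦ −x ⇒ only even powers of x.
(c) Against the integer gridlines: one y-axis crossing is at y = 0; it crosses the x-axis at the gridline x = 0.
(d) Matching integer coefficients to the picture gives p.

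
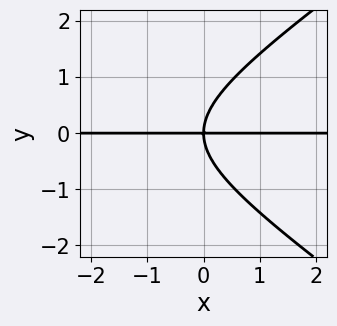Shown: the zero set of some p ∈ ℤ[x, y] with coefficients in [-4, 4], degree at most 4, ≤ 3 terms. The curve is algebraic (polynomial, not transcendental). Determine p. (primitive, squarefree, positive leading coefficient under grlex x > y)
First, degree: a generic line meets the curve in up to 3 points, so deg p = 3.
Next, checking where it meets the axes: the visible x-axis segment lies entirely on the curve; it crosses the y-axis at the gridline y = 0.
Finally, these observations pin down the coefficients.

x^2*y - 2*y^3 + 3*x*y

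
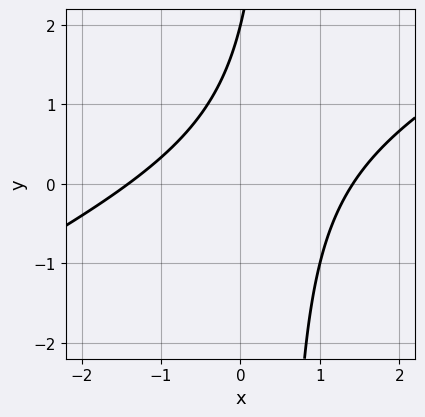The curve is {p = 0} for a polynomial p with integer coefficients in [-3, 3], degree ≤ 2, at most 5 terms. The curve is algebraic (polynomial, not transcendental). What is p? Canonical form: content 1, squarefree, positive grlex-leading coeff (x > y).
x^2 - 2*x*y + y - 2

First, degree: no degree-1 curve has this shape, so deg p = 2.
Next, from the visible intercepts: it crosses the y-axis at the gridline y = 2.
Finally, solving for integer coefficients yields p as stated.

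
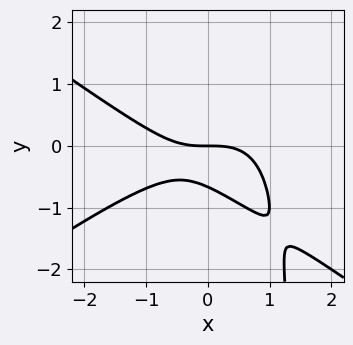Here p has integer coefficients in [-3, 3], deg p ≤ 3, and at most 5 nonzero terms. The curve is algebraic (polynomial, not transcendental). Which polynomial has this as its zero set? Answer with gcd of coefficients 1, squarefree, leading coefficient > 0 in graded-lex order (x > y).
x^3 - 2*x*y^2 + 3*y^2 + 2*y

(a) deg p = 3. No degree-2 curve has this shape.
(b) Reading off the gridlines: it meets the x-axis at x = 0 (among the integer gridlines); it meets the y-axis at y = 0 (among the integer gridlines).
(c) Solving for integer coefficients yields p as stated.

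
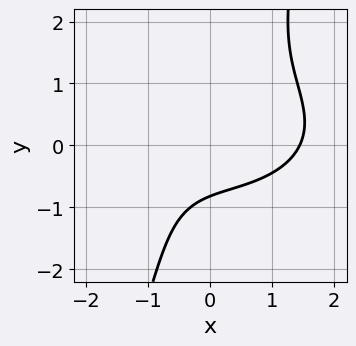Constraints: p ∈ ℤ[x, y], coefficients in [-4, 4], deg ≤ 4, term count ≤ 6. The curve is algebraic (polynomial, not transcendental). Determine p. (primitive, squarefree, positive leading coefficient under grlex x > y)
The degree is 3 — the shape is more complex than any degree-2 curve.
Putting this together gives p.

x^3 + 3*x*y^2 - y^3 - 3*y - 3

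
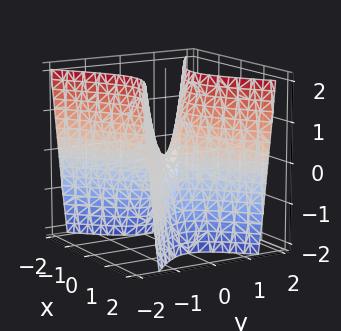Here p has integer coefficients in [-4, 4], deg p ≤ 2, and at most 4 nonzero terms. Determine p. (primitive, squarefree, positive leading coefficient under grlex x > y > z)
2*x^2 - 3*y^2 + z

First, deg p = 2. A hyperbolic paraboloid; a quadric.
Then, symmetries: the x ↦ −x reflection is a symmetry, so x appears only in even powers; the y ↦ −y reflection is a symmetry, so y appears only in even powers.
Then, observable constraints: it meets the z-axis at z = 0 (among the integer gridlines); one y-axis crossing is at y = 0.
Finally, the integer polynomial consistent with all of this is the stated p.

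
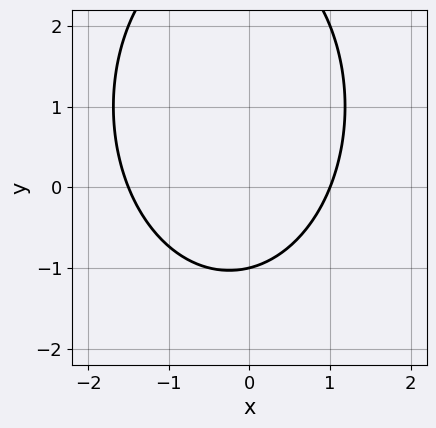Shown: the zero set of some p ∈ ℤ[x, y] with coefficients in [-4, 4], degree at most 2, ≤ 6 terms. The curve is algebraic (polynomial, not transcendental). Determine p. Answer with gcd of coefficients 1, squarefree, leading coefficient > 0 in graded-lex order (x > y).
2*x^2 + y^2 + x - 2*y - 3

1. deg p = 2. A generic line meets the curve in up to 2 points.
2. From the axis intercepts and sections: it crosses the y-axis at the gridline y = -1; it crosses the x-axis at the gridline x = 1.
3. Fitting integer coefficients to these (and the overall shape) gives p.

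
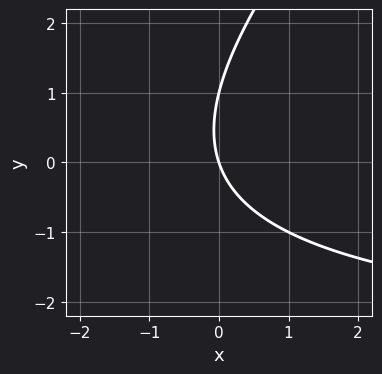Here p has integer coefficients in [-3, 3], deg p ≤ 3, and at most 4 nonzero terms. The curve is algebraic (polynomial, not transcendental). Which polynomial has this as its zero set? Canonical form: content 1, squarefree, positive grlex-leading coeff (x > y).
x*y - y^2 + 3*x + y

(a) Degree: a generic line meets the curve in up to 2 points, so deg p = 2.
(b) Observable constraints: one x-axis crossing is at x = 0; the y-axis gridline crossings are at y ∈ {0, 1}.
(c) Together with the visible shape, these determine p as stated.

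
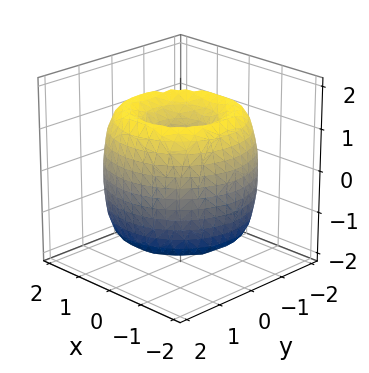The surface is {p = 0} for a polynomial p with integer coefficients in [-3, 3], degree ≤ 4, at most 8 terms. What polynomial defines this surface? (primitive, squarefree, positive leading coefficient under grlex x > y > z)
1. The degree is 4 — a generic line meets the surface in up to 4 points.
2. Symmetries: rotational symmetry about the z-axis ⇒ p depends on x, y only through x² + y².
3. Observable constraints: a circular section at z = 1 has radius between 0 and 1; it crosses the z-axis at the gridline z = 0.
4. Together with the visible shape, these determine p as stated.

x^4 + 2*x^2*y^2 + y^4 - 3*x^2 - 3*y^2 + z^2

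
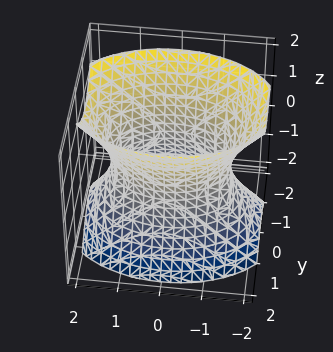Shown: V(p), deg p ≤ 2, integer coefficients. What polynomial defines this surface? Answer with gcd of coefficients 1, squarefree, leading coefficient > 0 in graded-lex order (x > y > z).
x^2 + 2*y^2 - z^2 - 2

1. deg p = 2. One connected sheet with a waist; a quadric.
2. Symmetries: mirror symmetry x ↦ −x ⇒ only even powers of x; mirror symmetry z ↦ −z ⇒ only even powers of z; the y ↦ −y reflection is a symmetry, so y appears only in even powers.
3. Against the integer gridlines: the y-axis gridline crossings are at y ∈ {-1, 1}; no z-intercept at any integer in the box.
4. Together with the visible shape, these determine p as stated.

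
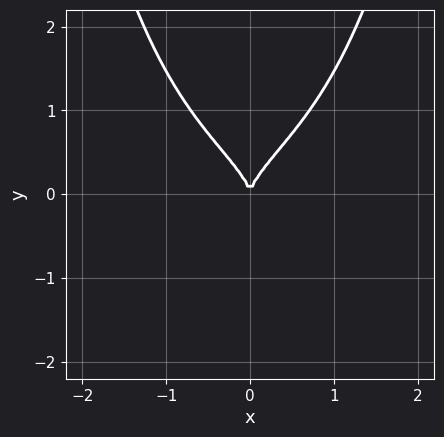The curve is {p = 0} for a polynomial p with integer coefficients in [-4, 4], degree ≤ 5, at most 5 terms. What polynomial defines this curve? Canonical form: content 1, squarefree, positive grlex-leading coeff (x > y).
x^2*y^2 - y^3 + x^2

First, degree: no degree-3 curve has this shape, so deg p = 4.
Then, symmetries: mirror symmetry x ↦ −x ⇒ only even powers of x.
Then, observable constraints: it crosses the y-axis at the gridline y = 0; it crosses the x-axis at the gridline x = 0.
Finally, fitting integer coefficients to these (and the overall shape) gives p.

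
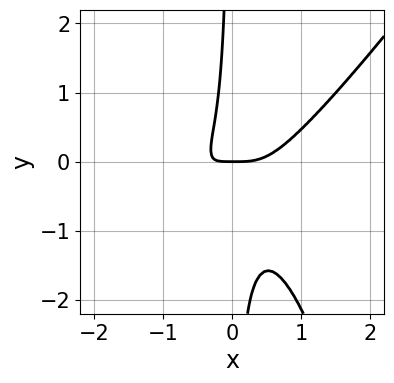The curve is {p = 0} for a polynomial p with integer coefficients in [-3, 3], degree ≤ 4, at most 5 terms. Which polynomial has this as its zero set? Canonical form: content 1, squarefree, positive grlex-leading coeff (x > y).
3*x^4 - 2*x^3*y - 3*x*y^2 - 2*x*y - y

First, the degree is 4 — a generic line meets the curve in up to 4 points.
Then, checking where it meets the axes: one x-axis crossing is at x = 0; it crosses the y-axis at the gridline y = 0.
Finally, these observations pin down the coefficients.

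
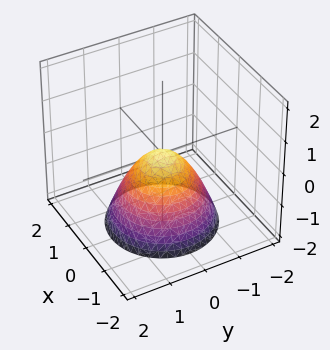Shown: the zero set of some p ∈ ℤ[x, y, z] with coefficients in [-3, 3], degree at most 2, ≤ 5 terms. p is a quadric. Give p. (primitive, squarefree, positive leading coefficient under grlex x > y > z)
(a) deg p = 2.
(b) By symmetry, the surface is invariant under rotation about z: p = q(x² + y², z).
(c) Checking where it meets the axes: one z-axis crossing is at z = 0; a circular section at z = -2 has radius between 1 and 2; it meets the x-axis at x = 0 (among the integer gridlines).
(d) Putting this together gives p.

x^2 + y^2 + z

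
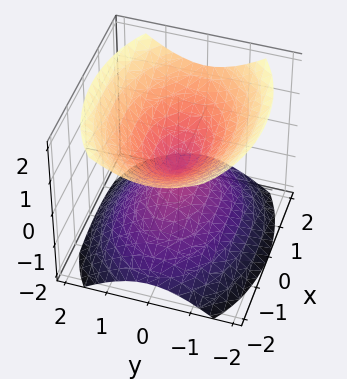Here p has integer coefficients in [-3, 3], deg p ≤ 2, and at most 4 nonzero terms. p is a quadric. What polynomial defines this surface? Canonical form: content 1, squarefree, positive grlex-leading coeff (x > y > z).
1. I count 2 distinct pieces. Treating them together as one polynomial.
2. Degree: a double cone through the origin; a quadric, so deg p = 2.
3. Symmetries: the y ↦ −y reflection is a symmetry, so y appears only in even powers; it's symmetric under x → −x, forcing even powers of x; the z ↦ −z reflection is a symmetry, so z appears only in even powers.
4. From the axis intercepts and sections: it meets the y-axis at y = 0 (among the integer gridlines); it meets the x-axis at x = 0 (among the integer gridlines); one z-axis crossing is at z = 0.
5. Assembling these constraints gives the stated polynomial.

x^2 + 2*y^2 - 2*z^2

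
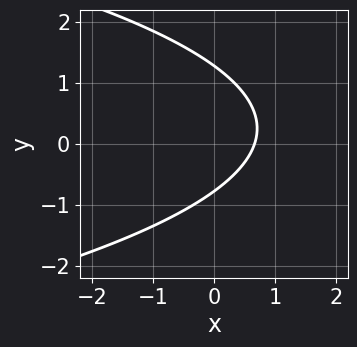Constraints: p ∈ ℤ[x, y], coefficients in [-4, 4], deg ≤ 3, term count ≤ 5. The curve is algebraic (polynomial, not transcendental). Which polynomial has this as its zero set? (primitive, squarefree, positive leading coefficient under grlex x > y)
2*y^2 + 3*x - y - 2

(a) Degree: the shape is more complex than any degree-1 curve, so deg p = 2.
(b) Matching integer coefficients to the picture gives p.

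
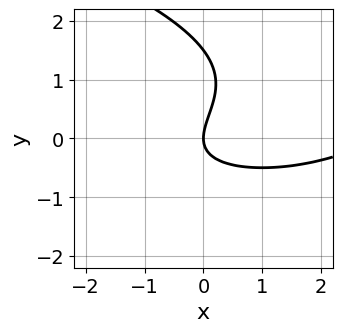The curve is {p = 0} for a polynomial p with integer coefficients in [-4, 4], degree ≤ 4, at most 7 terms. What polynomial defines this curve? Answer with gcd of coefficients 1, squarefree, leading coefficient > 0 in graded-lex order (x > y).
2*y^3 - x^2 + 2*x*y - 3*y^2 + 3*x

(a) Degree: the shape is more complex than any degree-2 curve, so deg p = 3.
(b) From the visible intercepts: it meets the x-axis at x = 0 (among the integer gridlines); one y-axis crossing is at y = 0.
(c) Together with the visible shape, these determine p as stated.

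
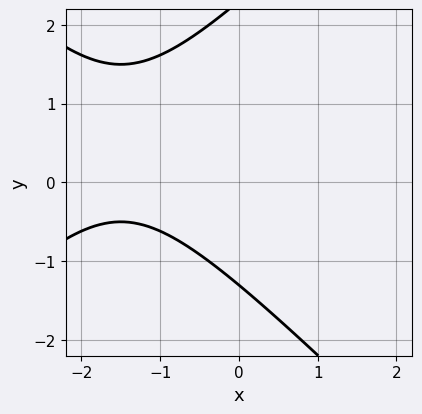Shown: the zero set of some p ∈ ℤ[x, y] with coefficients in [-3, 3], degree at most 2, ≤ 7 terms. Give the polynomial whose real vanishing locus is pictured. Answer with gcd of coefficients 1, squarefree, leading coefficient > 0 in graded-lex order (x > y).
x^2 - y^2 + 3*x + y + 3

(a) deg p = 2. No degree-1 curve has this shape.
(b) Checking where it meets the axes: the curve avoids every integer x-axis point in the box.
(c) These observations pin down the coefficients.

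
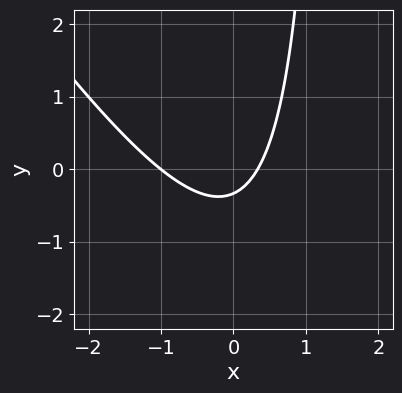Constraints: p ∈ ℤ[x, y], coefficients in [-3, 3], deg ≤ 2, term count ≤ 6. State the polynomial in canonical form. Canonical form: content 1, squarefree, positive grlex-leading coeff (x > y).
3*x^2 + 2*x*y + 2*x - 3*y - 1

(a) deg p = 2. No degree-1 curve has this shape.
(b) Reading off the gridlines: one x-axis crossing is at x = -1.
(c) Together with the visible shape, these determine p as stated.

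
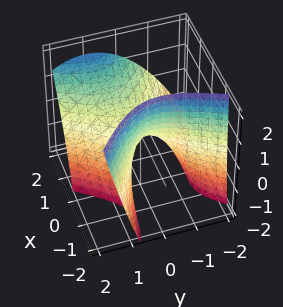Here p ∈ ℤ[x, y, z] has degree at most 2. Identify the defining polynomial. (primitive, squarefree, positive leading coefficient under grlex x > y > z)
1. deg p = 2.
2. Against the integer gridlines: it crosses the x-axis at the gridline x = 0; it meets the y-axis at y = 0 (among the integer gridlines); one z-axis crossing is at z = 0.
3. Fitting integer coefficients to these (and the overall shape) gives p.

x^2 + x*y - x*z - y^2 - z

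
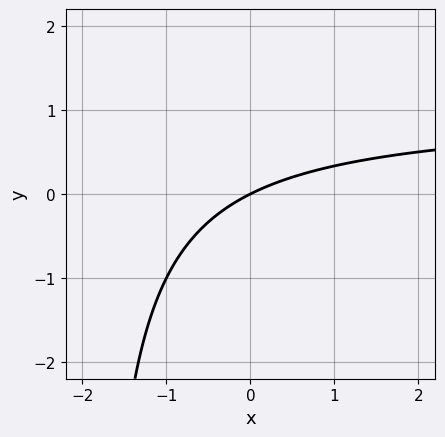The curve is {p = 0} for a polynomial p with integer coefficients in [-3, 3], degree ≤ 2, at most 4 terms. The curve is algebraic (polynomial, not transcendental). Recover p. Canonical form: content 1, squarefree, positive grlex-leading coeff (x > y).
First, degree: the shape is more complex than any degree-1 curve, so deg p = 2.
Next, against the integer gridlines: it meets the x-axis at x = 0 (among the integer gridlines); it crosses the y-axis at the gridline y = 0.
Finally, together with the visible shape, these determine p as stated.

x*y - x + 2*y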